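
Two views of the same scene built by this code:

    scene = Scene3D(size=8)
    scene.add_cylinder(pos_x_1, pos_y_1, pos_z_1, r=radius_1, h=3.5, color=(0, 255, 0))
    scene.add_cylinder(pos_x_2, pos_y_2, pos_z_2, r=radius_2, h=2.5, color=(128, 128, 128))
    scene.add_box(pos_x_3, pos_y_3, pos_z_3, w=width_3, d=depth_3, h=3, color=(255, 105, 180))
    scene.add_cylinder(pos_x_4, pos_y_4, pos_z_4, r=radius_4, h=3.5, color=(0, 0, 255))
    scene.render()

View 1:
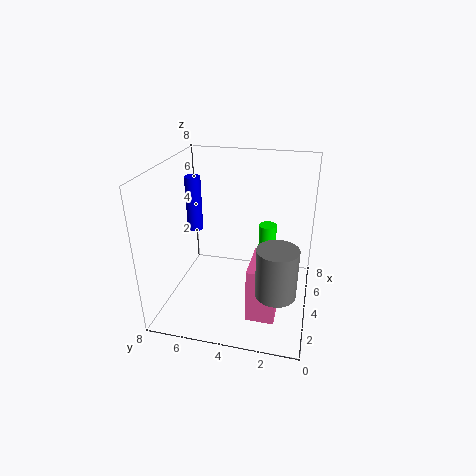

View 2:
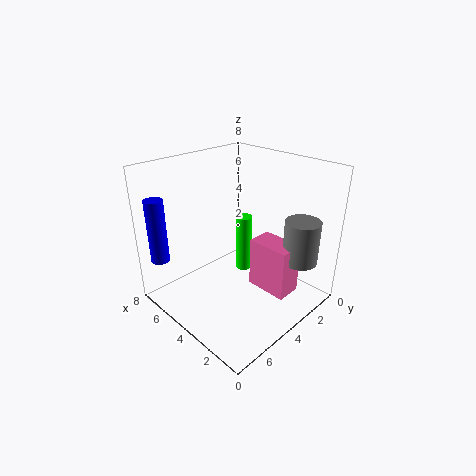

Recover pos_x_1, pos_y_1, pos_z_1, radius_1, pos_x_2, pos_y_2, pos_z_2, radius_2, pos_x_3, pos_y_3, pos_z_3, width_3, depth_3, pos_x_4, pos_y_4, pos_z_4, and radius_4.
pos_x_1 = 5
pos_y_1 = 2.5
pos_z_1 = 1
radius_1 = 0.5
pos_x_2 = 1.5
pos_y_2 = 1.5
pos_z_2 = 2.5
radius_2 = 1
pos_x_3 = 1.5
pos_y_3 = 1.5
pos_z_3 = 0.5
width_3 = 2.5
depth_3 = 1.5
pos_x_4 = 6.5
pos_y_4 = 7.5
pos_z_4 = 3
radius_4 = 0.5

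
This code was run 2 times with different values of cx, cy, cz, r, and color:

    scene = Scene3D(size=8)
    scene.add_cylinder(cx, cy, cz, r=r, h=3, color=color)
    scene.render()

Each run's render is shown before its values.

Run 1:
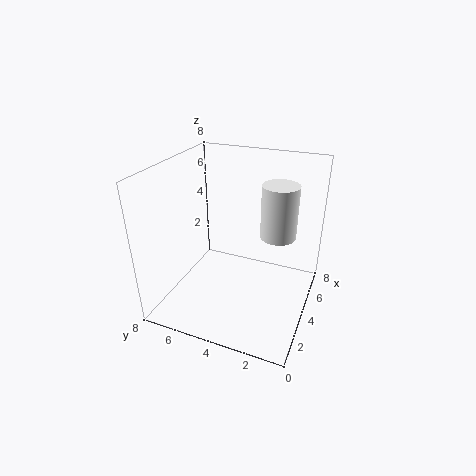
cx = 5; cy = 2; cz = 4; r = 1; color = 'white'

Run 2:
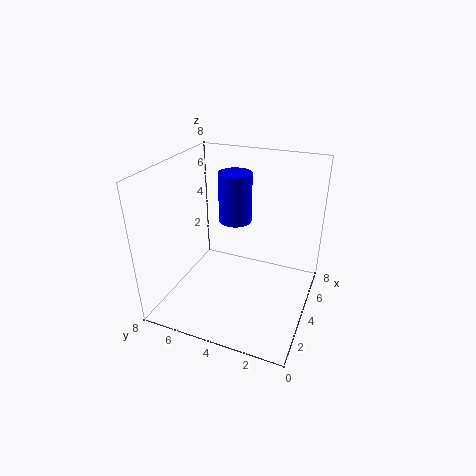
cx = 6; cy = 5; cz = 4; r = 1; color = 'blue'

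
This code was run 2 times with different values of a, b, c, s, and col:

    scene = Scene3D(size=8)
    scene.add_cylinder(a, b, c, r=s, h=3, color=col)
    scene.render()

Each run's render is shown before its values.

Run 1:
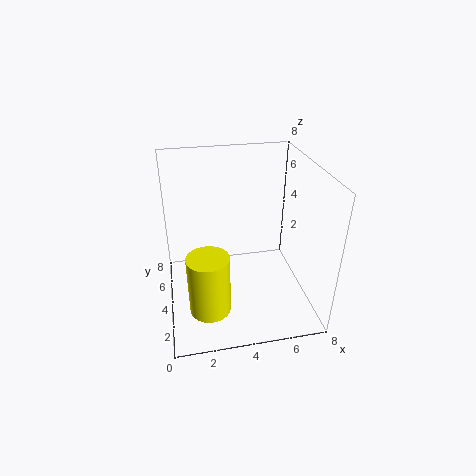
a = 2; b = 1; c = 2; s = 1; col = 'yellow'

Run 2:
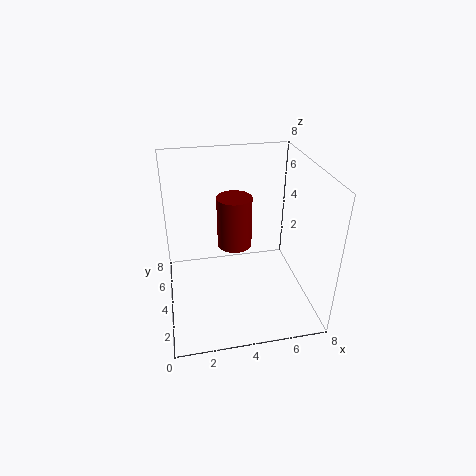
a = 4; b = 5; c = 3; s = 1; col = 'maroon'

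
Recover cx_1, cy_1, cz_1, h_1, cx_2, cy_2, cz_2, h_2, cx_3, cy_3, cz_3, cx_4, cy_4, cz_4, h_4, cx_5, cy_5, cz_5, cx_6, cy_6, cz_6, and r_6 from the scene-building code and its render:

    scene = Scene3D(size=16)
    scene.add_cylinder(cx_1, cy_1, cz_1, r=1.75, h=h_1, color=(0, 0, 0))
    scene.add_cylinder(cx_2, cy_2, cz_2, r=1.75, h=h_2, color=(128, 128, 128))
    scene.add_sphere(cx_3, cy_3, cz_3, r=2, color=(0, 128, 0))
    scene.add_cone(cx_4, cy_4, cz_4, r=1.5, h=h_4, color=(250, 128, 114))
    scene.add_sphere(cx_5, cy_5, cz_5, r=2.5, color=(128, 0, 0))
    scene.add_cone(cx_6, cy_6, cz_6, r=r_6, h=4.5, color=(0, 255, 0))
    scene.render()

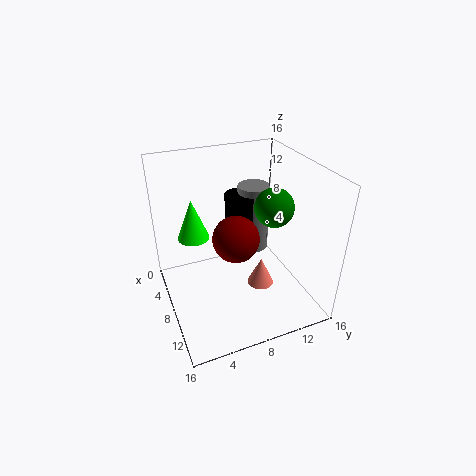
cx_1 = 7; cy_1 = 8.75; cz_1 = 8; h_1 = 4.75; cx_2 = 7; cy_2 = 10.25; cz_2 = 6; h_2 = 7.5; cx_3 = 10.75; cy_3 = 10.75; cz_3 = 12.5; cx_4 = 9.5; cy_4 = 10.25; cz_4 = 2.25; h_4 = 3.25; cx_5 = 9.25; cy_5 = 7.25; cz_5 = 8.75; cx_6 = 6; cy_6 = 3.5; cz_6 = 8; r_6 = 1.75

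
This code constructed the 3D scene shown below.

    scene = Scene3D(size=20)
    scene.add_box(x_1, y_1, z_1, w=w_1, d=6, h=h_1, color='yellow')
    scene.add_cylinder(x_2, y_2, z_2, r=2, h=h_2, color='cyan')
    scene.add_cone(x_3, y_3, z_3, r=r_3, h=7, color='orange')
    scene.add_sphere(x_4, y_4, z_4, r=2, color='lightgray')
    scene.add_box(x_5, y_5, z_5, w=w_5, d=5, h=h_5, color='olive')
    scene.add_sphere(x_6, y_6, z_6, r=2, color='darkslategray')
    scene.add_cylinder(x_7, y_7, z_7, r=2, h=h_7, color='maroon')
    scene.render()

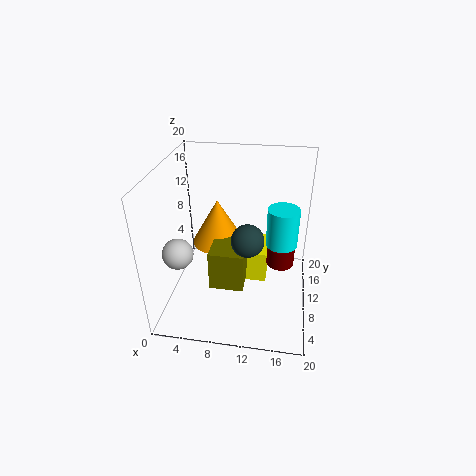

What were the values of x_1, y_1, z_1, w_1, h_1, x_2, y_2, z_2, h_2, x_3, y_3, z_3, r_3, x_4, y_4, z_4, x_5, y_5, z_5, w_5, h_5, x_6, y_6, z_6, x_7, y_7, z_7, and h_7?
x_1 = 10, y_1 = 12, z_1 = 1, w_1 = 4, h_1 = 5, x_2 = 16, y_2 = 8, z_2 = 11, h_2 = 5, x_3 = 6, y_3 = 15, z_3 = 6, r_3 = 4, x_4 = 3, y_4 = 5, z_4 = 10, x_5 = 6, y_5 = 8, z_5 = 2, w_5 = 5, h_5 = 6, x_6 = 12, y_6 = 5, z_6 = 13, x_7 = 16, y_7 = 12, z_7 = 5, h_7 = 3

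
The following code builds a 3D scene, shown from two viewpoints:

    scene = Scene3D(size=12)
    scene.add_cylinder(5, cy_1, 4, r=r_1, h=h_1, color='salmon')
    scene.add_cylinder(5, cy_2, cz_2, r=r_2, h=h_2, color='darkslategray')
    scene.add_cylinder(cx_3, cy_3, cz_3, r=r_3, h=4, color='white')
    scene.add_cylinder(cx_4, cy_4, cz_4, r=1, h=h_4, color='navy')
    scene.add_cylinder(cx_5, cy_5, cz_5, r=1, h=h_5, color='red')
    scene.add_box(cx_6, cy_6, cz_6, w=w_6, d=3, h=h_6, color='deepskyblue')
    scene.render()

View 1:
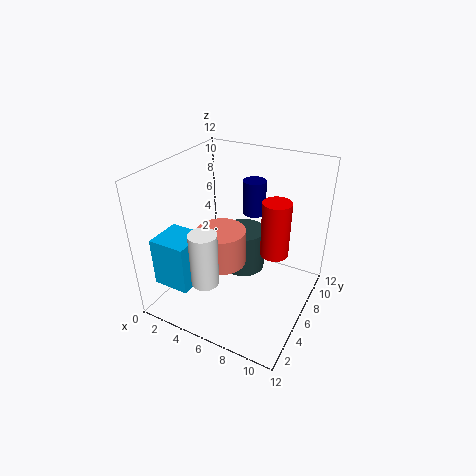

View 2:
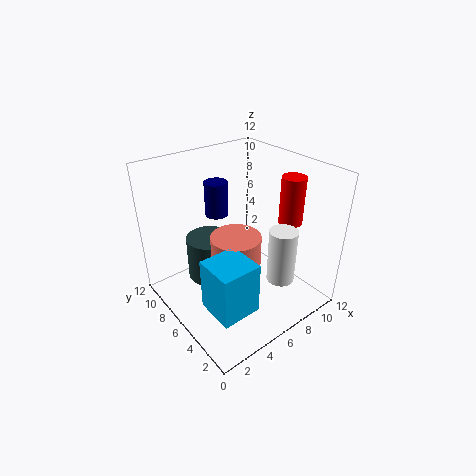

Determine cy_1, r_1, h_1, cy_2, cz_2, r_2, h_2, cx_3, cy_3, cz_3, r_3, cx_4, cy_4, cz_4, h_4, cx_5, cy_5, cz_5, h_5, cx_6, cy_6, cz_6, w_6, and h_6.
cy_1 = 5, r_1 = 2, h_1 = 3, cy_2 = 9, cz_2 = 1, r_2 = 2, h_2 = 4, cx_3 = 6, cy_3 = 1, cz_3 = 5, r_3 = 1, cx_4 = 6, cy_4 = 9, cz_4 = 7, h_4 = 3, cx_5 = 10, cy_5 = 4, cz_5 = 7, h_5 = 4, cx_6 = 1, cy_6 = 1, cz_6 = 3, w_6 = 3, h_6 = 4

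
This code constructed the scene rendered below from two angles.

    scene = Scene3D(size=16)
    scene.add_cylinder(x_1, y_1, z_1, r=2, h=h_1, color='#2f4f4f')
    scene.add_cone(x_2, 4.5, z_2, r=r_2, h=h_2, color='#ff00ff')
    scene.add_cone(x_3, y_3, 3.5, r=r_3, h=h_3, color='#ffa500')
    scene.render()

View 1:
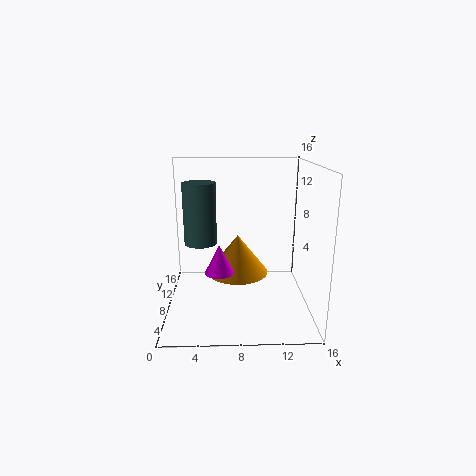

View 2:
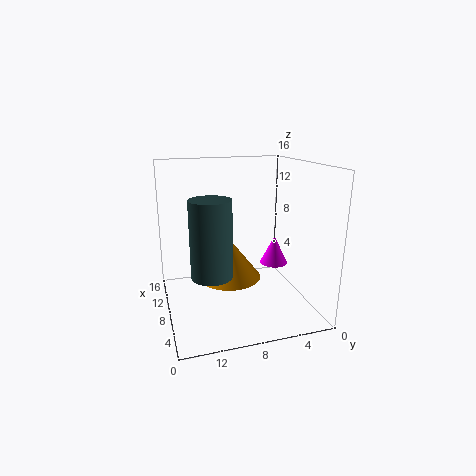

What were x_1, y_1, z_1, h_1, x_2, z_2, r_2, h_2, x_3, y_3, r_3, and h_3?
x_1 = 3.5; y_1 = 12; z_1 = 6; h_1 = 7.5; x_2 = 6; z_2 = 5.5; r_2 = 1.5; h_2 = 3; x_3 = 8; y_3 = 9; r_3 = 3.5; h_3 = 4.5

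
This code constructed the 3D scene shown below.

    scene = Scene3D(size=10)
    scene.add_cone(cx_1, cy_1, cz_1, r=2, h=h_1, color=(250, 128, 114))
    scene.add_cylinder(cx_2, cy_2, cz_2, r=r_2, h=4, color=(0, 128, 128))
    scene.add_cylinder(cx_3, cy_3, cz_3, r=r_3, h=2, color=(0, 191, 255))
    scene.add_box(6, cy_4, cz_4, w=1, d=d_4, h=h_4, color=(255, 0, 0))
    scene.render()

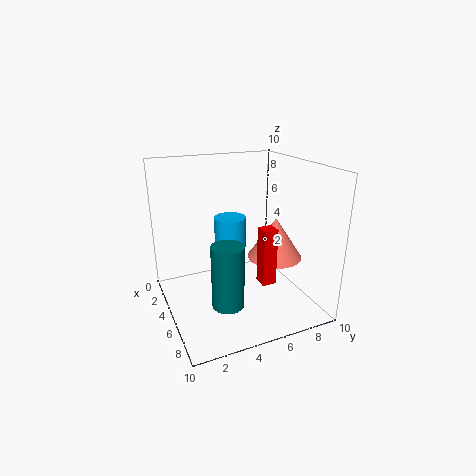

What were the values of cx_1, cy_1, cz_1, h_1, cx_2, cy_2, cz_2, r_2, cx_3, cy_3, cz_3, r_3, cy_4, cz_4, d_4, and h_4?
cx_1 = 5, cy_1 = 8, cz_1 = 3, h_1 = 3, cx_2 = 8, cy_2 = 3, cz_2 = 2, r_2 = 1, cx_3 = 6, cy_3 = 4, cz_3 = 5, r_3 = 1, cy_4 = 6, cz_4 = 2, d_4 = 1, h_4 = 4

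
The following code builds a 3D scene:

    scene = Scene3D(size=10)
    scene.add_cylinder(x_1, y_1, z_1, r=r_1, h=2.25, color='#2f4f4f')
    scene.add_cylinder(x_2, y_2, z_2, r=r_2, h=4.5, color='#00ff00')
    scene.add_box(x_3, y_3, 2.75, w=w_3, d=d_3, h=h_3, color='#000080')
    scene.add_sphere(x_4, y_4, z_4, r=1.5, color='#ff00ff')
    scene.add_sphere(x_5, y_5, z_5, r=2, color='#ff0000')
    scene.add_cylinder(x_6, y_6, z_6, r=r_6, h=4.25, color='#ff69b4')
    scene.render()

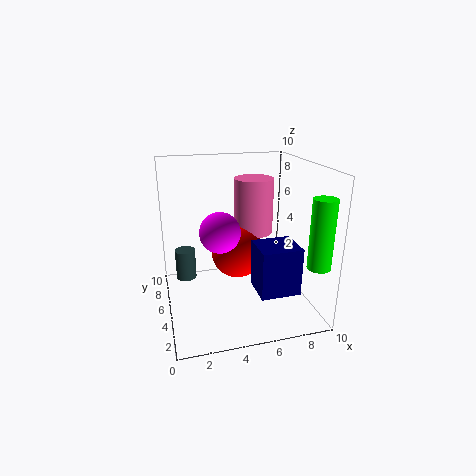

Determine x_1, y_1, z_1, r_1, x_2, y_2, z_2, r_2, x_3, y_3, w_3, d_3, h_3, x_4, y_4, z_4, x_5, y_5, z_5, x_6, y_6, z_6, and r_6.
x_1 = 1.5, y_1 = 7.25, z_1 = 1.25, r_1 = 0.75, x_2 = 9.25, y_2 = 1.25, z_2 = 4, r_2 = 0.75, x_3 = 5.25, y_3 = 0.5, w_3 = 2.5, d_3 = 2.25, h_3 = 3, x_4 = 4, y_4 = 6.25, z_4 = 5, x_5 = 5.5, y_5 = 7, z_5 = 3, x_6 = 7, y_6 = 7.75, z_6 = 4.25, r_6 = 1.5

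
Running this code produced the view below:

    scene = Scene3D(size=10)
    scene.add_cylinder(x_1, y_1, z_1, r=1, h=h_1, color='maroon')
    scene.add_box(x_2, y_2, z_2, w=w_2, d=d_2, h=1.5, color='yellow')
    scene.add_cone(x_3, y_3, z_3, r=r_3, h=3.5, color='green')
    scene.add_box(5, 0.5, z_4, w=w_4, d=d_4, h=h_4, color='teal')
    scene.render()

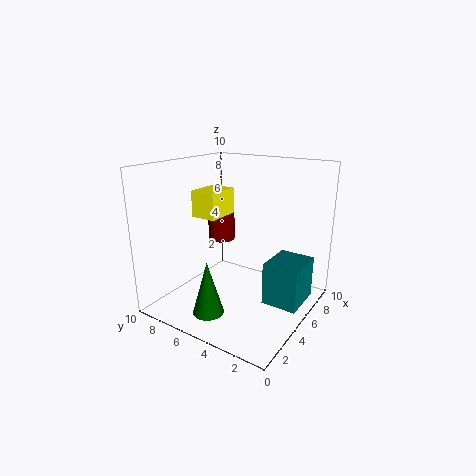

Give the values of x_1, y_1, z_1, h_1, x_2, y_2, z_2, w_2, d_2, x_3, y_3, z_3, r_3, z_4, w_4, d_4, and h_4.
x_1 = 6.5, y_1 = 7.5, z_1 = 4, h_1 = 3.5, x_2 = 1, y_2 = 4, z_2 = 7.5, w_2 = 2, d_2 = 1.5, x_3 = 1.5, y_3 = 5, z_3 = 1, r_3 = 1, z_4 = 0.5, w_4 = 3, d_4 = 2.5, h_4 = 3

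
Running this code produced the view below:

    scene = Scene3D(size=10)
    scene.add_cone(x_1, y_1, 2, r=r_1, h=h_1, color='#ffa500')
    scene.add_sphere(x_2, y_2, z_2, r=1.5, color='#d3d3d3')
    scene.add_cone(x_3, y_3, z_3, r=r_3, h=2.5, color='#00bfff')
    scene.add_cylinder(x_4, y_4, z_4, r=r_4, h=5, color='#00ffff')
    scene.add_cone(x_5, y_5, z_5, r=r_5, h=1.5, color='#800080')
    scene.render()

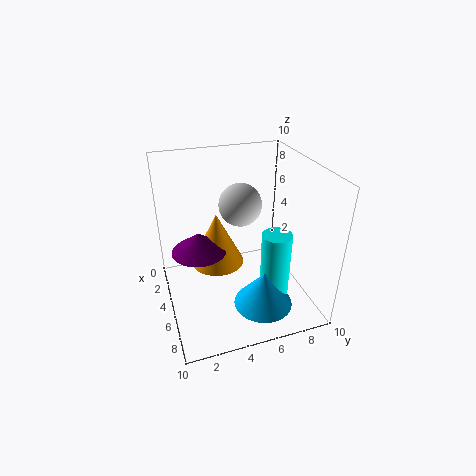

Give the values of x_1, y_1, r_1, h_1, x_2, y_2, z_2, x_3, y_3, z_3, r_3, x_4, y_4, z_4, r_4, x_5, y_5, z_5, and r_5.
x_1 = 3, y_1 = 4, r_1 = 2, h_1 = 4, x_2 = 4, y_2 = 5.5, z_2 = 7, x_3 = 7.5, y_3 = 6, z_3 = 1, r_3 = 2, x_4 = 7, y_4 = 7, z_4 = 1, r_4 = 1, x_5 = 3.5, y_5 = 2.5, z_5 = 3.5, r_5 = 2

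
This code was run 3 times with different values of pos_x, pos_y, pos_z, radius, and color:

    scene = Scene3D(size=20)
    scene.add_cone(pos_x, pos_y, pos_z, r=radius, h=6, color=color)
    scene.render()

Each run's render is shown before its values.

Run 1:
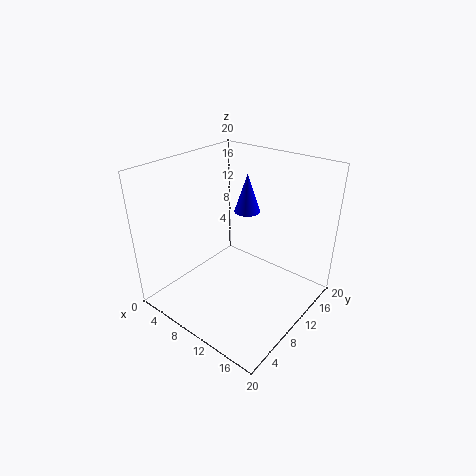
pos_x = 7; pos_y = 16; pos_z = 11; radius = 2; color = 'blue'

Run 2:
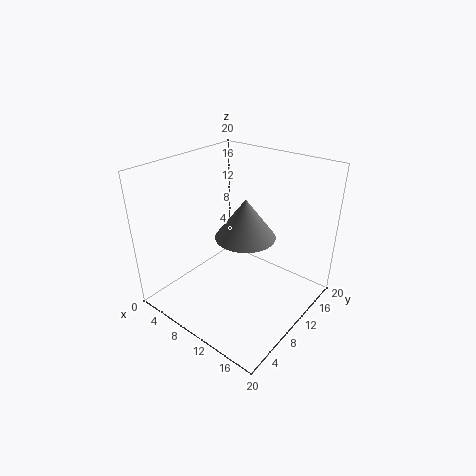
pos_x = 9; pos_y = 13; pos_z = 8.5; radius = 4.5; color = 'gray'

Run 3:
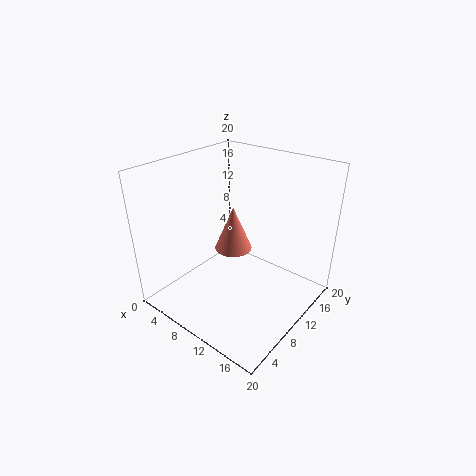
pos_x = 10; pos_y = 9; pos_z = 9; radius = 2.5; color = 'salmon'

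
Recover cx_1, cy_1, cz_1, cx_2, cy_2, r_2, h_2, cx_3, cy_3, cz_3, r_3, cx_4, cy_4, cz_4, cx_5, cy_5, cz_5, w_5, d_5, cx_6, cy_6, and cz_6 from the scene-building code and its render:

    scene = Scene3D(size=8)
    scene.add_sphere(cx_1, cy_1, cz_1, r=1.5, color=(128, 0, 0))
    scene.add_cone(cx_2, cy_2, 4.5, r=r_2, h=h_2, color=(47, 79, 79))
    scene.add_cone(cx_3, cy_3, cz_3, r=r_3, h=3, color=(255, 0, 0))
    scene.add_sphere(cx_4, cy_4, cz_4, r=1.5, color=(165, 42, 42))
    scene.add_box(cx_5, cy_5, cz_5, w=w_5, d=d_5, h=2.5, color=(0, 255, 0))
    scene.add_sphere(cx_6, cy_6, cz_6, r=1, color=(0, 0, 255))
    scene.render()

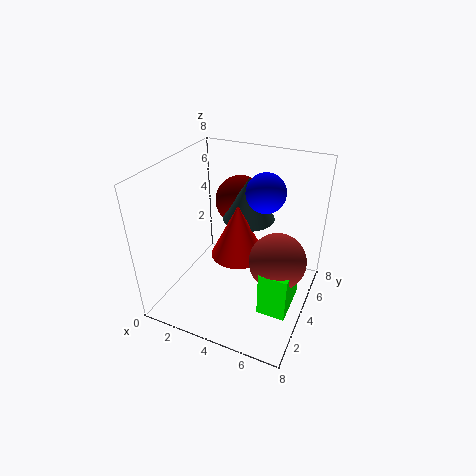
cx_1 = 3; cy_1 = 6.5; cz_1 = 5; cx_2 = 4; cy_2 = 5.5; r_2 = 1.5; h_2 = 2.5; cx_3 = 4; cy_3 = 4; cz_3 = 3; r_3 = 1.5; cx_4 = 6.5; cy_4 = 3.5; cz_4 = 3.5; cx_5 = 6; cy_5 = 2; cz_5 = 1; w_5 = 1.5; d_5 = 2.5; cx_6 = 5.5; cy_6 = 4; cz_6 = 7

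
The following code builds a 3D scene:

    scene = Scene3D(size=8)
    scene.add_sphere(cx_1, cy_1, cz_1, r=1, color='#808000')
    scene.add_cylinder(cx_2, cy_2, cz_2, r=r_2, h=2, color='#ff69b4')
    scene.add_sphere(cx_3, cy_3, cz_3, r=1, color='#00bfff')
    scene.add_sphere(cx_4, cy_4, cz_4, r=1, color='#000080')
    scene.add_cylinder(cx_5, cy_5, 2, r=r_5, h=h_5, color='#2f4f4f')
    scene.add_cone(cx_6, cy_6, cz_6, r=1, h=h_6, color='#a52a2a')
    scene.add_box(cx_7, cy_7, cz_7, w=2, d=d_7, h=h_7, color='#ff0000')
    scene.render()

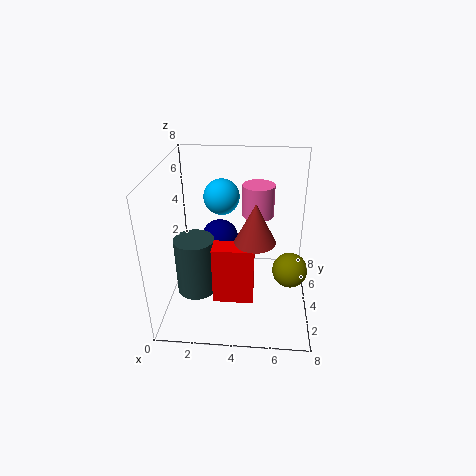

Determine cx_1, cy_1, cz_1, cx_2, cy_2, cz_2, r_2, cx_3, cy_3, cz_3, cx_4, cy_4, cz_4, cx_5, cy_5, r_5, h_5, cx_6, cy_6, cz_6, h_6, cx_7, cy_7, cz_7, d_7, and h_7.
cx_1 = 7, cy_1 = 4, cz_1 = 2, cx_2 = 5, cy_2 = 7, cz_2 = 4, r_2 = 1, cx_3 = 3, cy_3 = 5, cz_3 = 6, cx_4 = 3, cy_4 = 4, cz_4 = 4, cx_5 = 2, cy_5 = 2, r_5 = 1, h_5 = 3, cx_6 = 5, cy_6 = 2, cz_6 = 5, h_6 = 2, cx_7 = 3, cy_7 = 1, cz_7 = 2, d_7 = 1, h_7 = 3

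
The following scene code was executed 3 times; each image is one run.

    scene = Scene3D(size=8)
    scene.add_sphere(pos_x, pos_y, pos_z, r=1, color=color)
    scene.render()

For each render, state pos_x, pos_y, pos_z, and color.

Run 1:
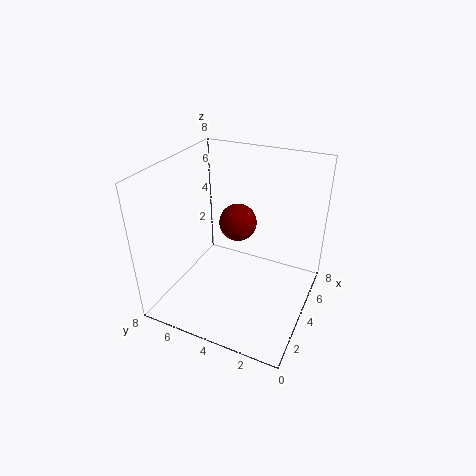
pos_x = 4; pos_y = 4; pos_z = 5; color = 'maroon'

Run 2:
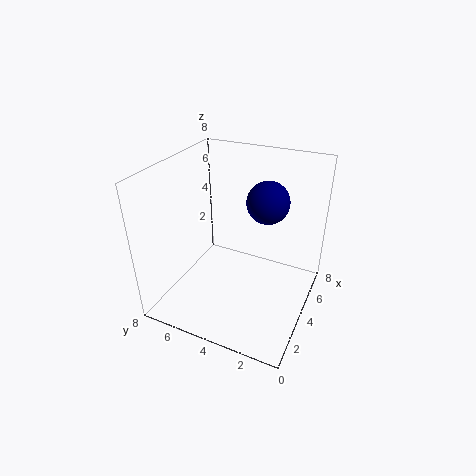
pos_x = 3; pos_y = 2; pos_z = 7; color = 'navy'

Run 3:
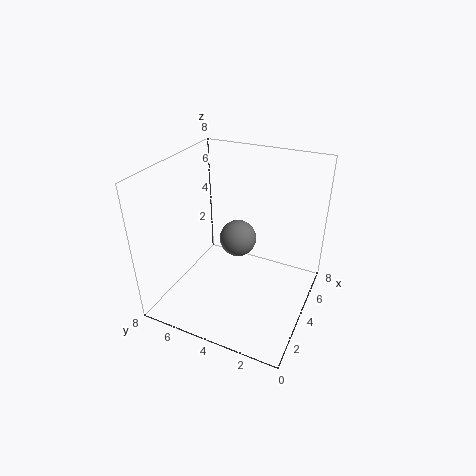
pos_x = 4; pos_y = 4; pos_z = 4; color = 'gray'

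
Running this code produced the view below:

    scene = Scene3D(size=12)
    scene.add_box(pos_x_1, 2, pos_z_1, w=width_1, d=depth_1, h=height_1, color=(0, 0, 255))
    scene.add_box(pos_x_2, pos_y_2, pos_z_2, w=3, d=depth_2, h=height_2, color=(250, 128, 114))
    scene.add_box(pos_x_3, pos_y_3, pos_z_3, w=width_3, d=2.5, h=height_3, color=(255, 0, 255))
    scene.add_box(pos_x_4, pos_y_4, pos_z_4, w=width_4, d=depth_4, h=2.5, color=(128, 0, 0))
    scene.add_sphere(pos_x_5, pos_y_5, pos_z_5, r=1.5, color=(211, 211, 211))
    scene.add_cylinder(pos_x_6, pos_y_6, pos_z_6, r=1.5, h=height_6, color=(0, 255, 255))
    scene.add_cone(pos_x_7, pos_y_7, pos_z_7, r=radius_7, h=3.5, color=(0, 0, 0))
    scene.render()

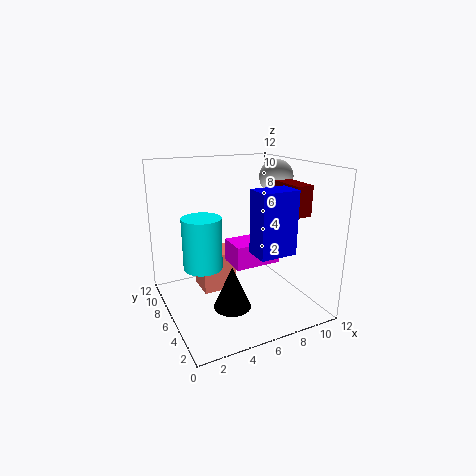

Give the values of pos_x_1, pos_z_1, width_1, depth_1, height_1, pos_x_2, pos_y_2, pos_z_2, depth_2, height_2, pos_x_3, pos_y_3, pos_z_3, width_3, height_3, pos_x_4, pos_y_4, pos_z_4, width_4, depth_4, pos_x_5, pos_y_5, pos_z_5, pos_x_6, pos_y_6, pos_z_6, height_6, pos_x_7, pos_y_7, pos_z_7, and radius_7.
pos_x_1 = 6, pos_z_1 = 5.5, width_1 = 3, depth_1 = 2, height_1 = 5, pos_x_2 = 3.5, pos_y_2 = 7.5, pos_z_2 = 0.5, depth_2 = 2.5, height_2 = 3.5, pos_x_3 = 5.5, pos_y_3 = 5, pos_z_3 = 3.5, width_3 = 4, height_3 = 2, pos_x_4 = 9.5, pos_y_4 = 3, pos_z_4 = 8, width_4 = 1.5, depth_4 = 3.5, pos_x_5 = 10.5, pos_y_5 = 7.5, pos_z_5 = 10.5, pos_x_6 = 2.5, pos_y_6 = 5, pos_z_6 = 4.5, height_6 = 4, pos_x_7 = 4.5, pos_y_7 = 4, pos_z_7 = 1, radius_7 = 1.5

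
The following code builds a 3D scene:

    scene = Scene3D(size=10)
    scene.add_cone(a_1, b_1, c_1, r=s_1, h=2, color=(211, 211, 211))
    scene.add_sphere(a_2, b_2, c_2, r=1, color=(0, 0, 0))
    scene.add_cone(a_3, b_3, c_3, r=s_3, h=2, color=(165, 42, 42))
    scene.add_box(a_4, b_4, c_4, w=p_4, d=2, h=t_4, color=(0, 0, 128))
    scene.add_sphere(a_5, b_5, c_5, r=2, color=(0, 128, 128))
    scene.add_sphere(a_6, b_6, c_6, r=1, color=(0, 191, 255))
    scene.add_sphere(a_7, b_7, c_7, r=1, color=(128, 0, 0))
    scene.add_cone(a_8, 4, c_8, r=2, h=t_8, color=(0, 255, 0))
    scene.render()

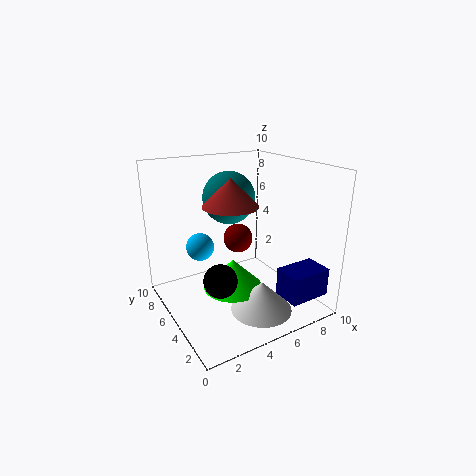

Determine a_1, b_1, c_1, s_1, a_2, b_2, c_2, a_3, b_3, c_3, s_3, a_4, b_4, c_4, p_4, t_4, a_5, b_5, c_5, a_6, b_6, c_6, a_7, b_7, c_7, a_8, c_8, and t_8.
a_1 = 5; b_1 = 2; c_1 = 1; s_1 = 2; a_2 = 2; b_2 = 2; c_2 = 4; a_3 = 5; b_3 = 6; c_3 = 7; s_3 = 2; a_4 = 7; b_4 = 1; c_4 = 1; p_4 = 3; t_4 = 2; a_5 = 6; b_5 = 8; c_5 = 7; a_6 = 3; b_6 = 7; c_6 = 4; a_7 = 5; b_7 = 5; c_7 = 5; a_8 = 4; c_8 = 2; t_8 = 2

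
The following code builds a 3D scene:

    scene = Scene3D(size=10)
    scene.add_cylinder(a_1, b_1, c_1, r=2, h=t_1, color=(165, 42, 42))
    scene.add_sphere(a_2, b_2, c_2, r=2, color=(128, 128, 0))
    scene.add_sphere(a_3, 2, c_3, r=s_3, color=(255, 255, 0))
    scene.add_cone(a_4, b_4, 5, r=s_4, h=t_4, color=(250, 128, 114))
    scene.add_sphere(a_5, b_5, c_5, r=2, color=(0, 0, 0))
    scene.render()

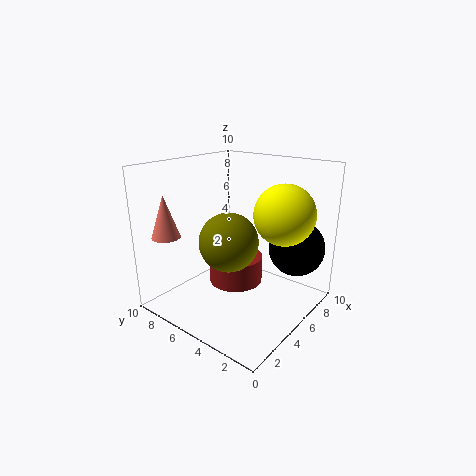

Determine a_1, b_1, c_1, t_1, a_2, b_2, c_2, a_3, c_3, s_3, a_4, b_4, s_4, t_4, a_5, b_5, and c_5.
a_1 = 6, b_1 = 6, c_1 = 1, t_1 = 2, a_2 = 4, b_2 = 5, c_2 = 5, a_3 = 6, c_3 = 7, s_3 = 2, a_4 = 2, b_4 = 9, s_4 = 1, t_4 = 3, a_5 = 8, b_5 = 2, c_5 = 4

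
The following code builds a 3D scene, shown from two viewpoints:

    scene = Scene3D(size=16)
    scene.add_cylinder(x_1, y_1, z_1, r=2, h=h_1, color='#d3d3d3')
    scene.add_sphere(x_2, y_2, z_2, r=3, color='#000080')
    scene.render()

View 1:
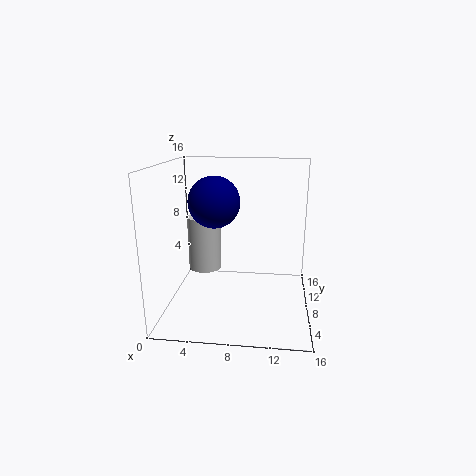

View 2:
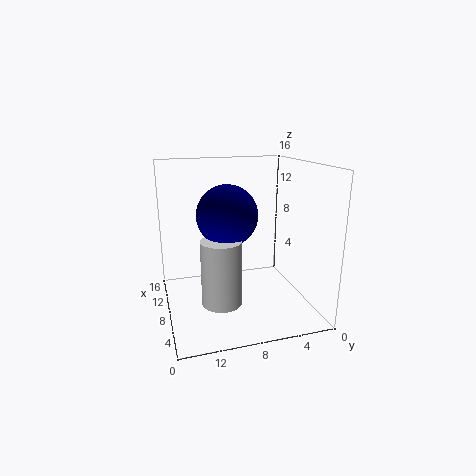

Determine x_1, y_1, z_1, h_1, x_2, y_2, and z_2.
x_1 = 3.5
y_1 = 11
z_1 = 3
h_1 = 6.5
x_2 = 5
y_2 = 10
z_2 = 11.5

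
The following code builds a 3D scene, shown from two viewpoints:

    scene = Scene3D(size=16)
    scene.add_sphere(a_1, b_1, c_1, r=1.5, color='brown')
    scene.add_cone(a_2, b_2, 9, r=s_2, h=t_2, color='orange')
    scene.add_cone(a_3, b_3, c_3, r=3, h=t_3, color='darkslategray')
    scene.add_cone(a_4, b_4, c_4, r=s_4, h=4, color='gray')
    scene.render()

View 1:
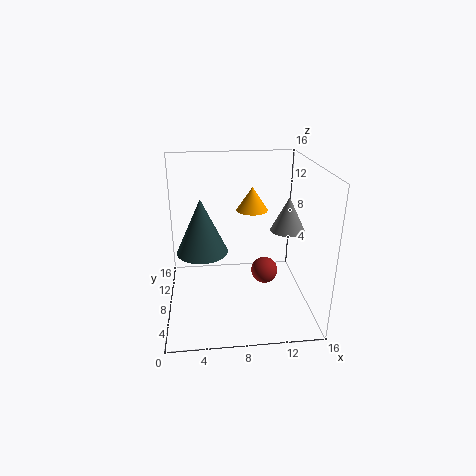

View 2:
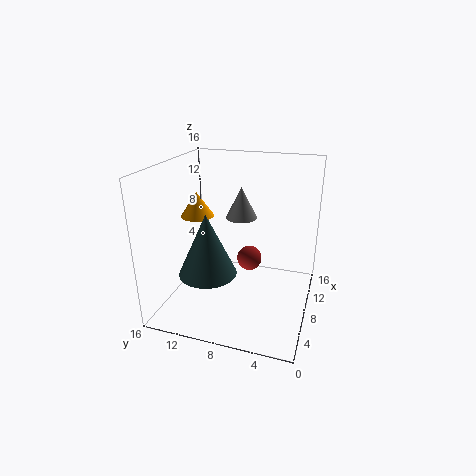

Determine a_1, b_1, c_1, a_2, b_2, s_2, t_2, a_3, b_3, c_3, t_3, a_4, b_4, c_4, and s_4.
a_1 = 11
b_1 = 7.5
c_1 = 4
a_2 = 10.5
b_2 = 14
s_2 = 2
t_2 = 3
a_3 = 4
b_3 = 10
c_3 = 5.5
t_3 = 6.5
a_4 = 14
b_4 = 9.5
c_4 = 8
s_4 = 2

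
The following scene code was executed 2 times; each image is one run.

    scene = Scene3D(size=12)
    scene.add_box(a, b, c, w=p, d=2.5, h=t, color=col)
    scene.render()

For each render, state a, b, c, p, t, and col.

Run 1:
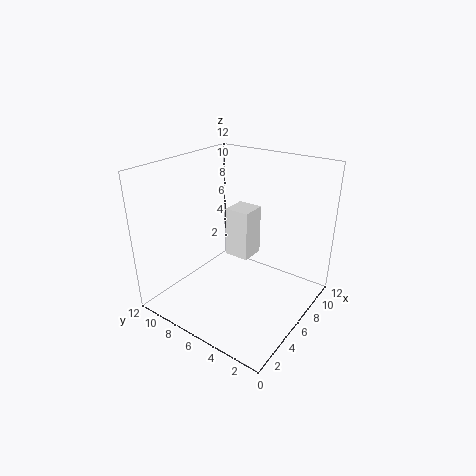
a = 9.5, b = 7.5, c = 1.5, p = 2.5, t = 5, col = 'white'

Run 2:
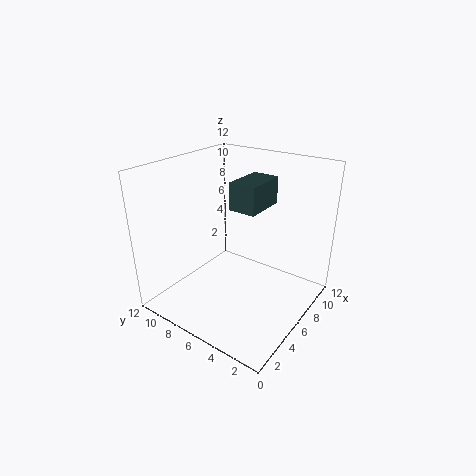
a = 7.5, b = 5.5, c = 7.5, p = 4, t = 2.5, col = 'darkslategray'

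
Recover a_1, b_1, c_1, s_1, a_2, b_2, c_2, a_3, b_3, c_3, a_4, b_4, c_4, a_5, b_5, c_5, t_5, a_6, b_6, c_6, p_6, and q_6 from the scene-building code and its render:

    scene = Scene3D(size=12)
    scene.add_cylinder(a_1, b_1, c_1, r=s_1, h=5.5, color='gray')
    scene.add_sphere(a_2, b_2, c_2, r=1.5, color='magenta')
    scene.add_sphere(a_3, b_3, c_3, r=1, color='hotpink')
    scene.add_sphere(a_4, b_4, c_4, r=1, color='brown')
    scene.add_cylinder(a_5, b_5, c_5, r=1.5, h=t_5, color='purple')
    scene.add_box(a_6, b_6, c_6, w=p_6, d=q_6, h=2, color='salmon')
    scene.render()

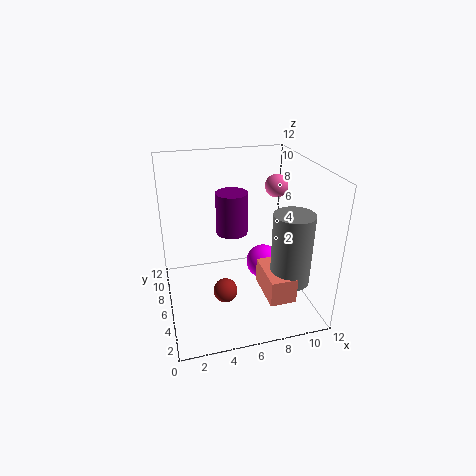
a_1 = 9
b_1 = 2
c_1 = 4
s_1 = 1.5
a_2 = 8.5
b_2 = 6.5
c_2 = 3
a_3 = 10
b_3 = 8
c_3 = 9.5
a_4 = 4.5
b_4 = 4.5
c_4 = 2
a_5 = 6.5
b_5 = 10
c_5 = 4.5
t_5 = 4
a_6 = 7
b_6 = 0.5
c_6 = 3
p_6 = 2
q_6 = 3.5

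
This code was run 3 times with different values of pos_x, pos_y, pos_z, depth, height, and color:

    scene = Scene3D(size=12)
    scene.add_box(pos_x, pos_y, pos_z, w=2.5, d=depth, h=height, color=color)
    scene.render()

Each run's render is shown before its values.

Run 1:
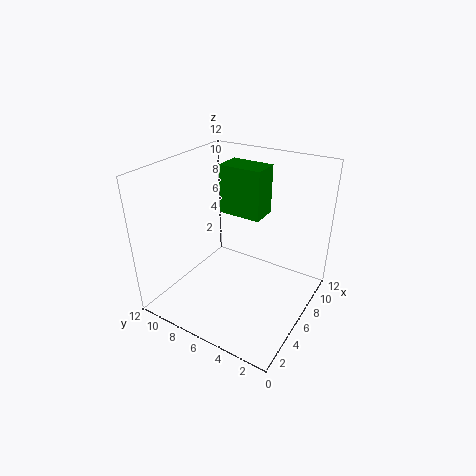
pos_x = 8.5; pos_y = 5.5; pos_z = 6.5; depth = 4; height = 4.5; color = 'green'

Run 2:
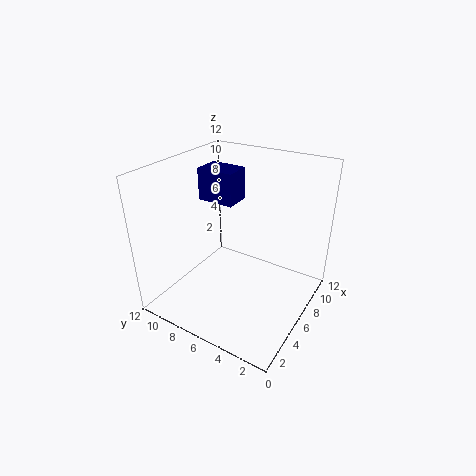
pos_x = 8; pos_y = 8; pos_z = 7.5; depth = 3.5; height = 3; color = 'navy'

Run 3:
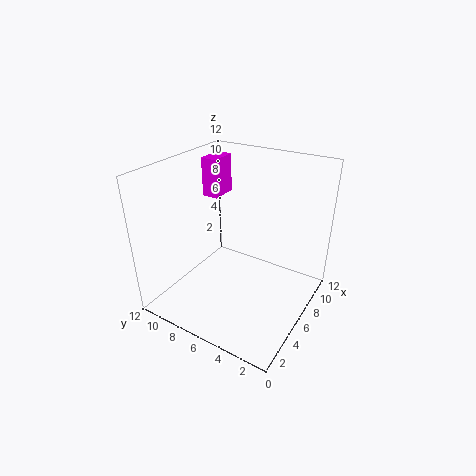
pos_x = 8; pos_y = 9.5; pos_z = 8; depth = 1.5; height = 3.5; color = 'magenta'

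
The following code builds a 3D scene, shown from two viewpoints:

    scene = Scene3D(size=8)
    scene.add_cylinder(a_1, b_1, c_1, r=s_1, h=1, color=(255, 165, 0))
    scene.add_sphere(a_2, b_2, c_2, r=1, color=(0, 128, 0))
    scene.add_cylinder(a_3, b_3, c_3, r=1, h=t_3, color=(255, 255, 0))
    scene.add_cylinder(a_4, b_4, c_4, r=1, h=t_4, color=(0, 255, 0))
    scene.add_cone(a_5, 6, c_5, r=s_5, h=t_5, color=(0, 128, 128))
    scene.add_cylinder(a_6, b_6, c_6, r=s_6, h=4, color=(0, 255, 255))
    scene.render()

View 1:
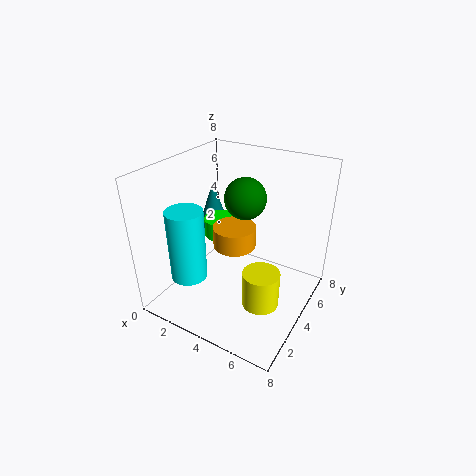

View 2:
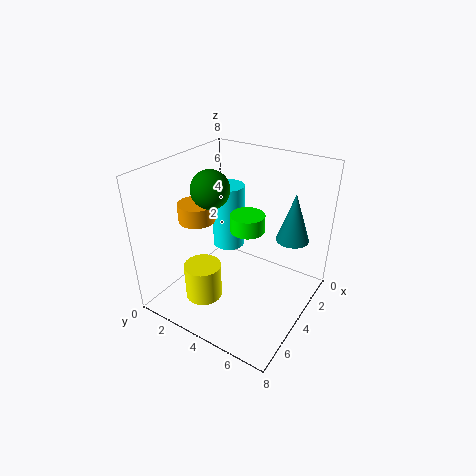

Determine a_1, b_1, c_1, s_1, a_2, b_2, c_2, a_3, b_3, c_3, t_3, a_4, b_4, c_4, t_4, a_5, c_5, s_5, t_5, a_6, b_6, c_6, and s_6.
a_1 = 5
b_1 = 2
c_1 = 5
s_1 = 1
a_2 = 5
b_2 = 3
c_2 = 7
a_3 = 6
b_3 = 3
c_3 = 1
t_3 = 2
a_4 = 3
b_4 = 4
c_4 = 4
t_4 = 1
a_5 = 1
c_5 = 3
s_5 = 1
t_5 = 3
a_6 = 2
b_6 = 2
c_6 = 2
s_6 = 1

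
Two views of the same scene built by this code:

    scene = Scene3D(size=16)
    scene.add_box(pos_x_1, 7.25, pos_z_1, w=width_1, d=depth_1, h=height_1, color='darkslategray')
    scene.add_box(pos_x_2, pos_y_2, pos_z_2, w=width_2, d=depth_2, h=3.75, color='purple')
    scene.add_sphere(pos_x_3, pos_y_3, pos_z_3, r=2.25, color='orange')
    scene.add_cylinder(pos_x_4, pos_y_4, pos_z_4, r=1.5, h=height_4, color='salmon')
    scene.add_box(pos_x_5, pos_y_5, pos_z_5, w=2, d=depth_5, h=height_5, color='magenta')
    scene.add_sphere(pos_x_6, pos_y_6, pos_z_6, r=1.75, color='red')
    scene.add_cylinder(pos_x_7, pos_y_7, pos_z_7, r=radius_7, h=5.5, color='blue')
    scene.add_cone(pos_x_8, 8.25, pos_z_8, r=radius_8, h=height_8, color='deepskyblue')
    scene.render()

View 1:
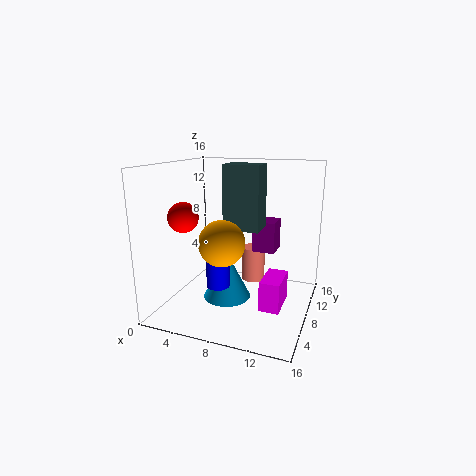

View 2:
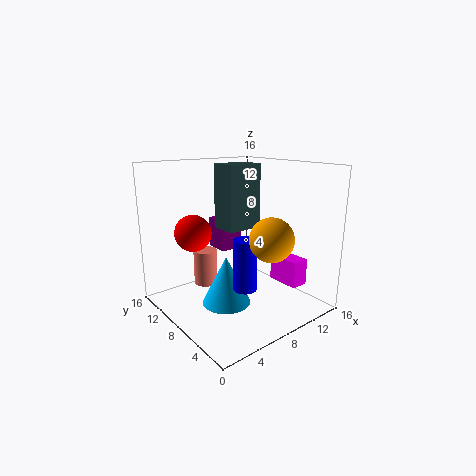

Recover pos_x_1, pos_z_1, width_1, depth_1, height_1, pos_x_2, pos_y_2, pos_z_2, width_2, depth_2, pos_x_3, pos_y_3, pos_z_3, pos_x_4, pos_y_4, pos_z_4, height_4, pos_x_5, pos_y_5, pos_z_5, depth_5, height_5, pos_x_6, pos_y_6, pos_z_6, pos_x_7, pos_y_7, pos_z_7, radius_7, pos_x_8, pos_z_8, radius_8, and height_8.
pos_x_1 = 6.5
pos_z_1 = 9
width_1 = 4
depth_1 = 3
height_1 = 7
pos_x_2 = 8.5
pos_y_2 = 11.5
pos_z_2 = 5.25
width_2 = 2.75
depth_2 = 3
pos_x_3 = 8.25
pos_y_3 = 3
pos_z_3 = 9
pos_x_4 = 7.75
pos_y_4 = 14.5
pos_z_4 = 0.25
height_4 = 4.5
pos_x_5 = 12
pos_y_5 = 3
pos_z_5 = 2.5
depth_5 = 3.75
height_5 = 3
pos_x_6 = 1.75
pos_y_6 = 7
pos_z_6 = 10
pos_x_7 = 6.75
pos_y_7 = 5.25
pos_z_7 = 3.25
radius_7 = 1.25
pos_x_8 = 6.5
pos_z_8 = 0.5
radius_8 = 2.75
height_8 = 5.5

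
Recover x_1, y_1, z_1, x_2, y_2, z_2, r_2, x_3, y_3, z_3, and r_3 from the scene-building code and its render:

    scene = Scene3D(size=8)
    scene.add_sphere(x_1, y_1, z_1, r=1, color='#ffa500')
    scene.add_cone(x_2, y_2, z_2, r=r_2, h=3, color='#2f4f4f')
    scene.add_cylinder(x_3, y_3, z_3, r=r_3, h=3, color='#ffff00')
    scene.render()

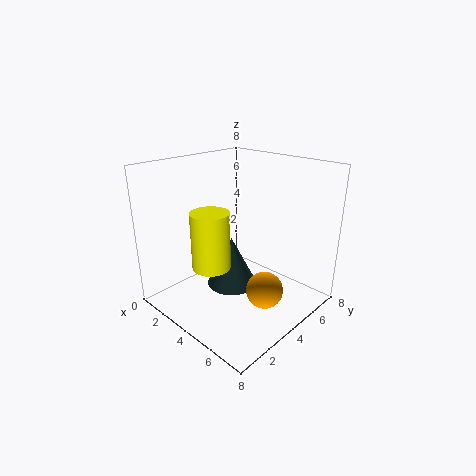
x_1 = 6, y_1 = 4, z_1 = 1.5, x_2 = 3, y_2 = 4.5, z_2 = 0.5, r_2 = 1.5, x_3 = 4, y_3 = 2, z_3 = 3, r_3 = 1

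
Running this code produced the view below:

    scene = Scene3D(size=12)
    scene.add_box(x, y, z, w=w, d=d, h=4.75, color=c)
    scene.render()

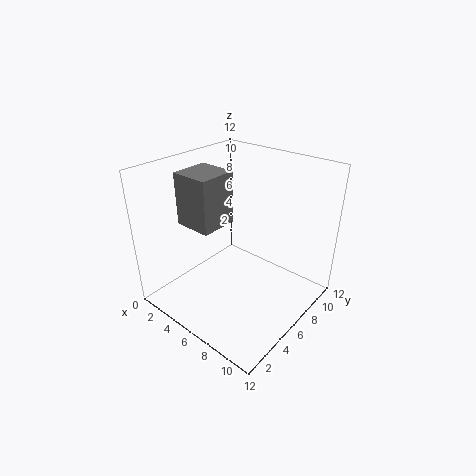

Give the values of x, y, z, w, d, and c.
x = 0.25
y = 4.5
z = 6
w = 3.5
d = 3.5
c = 'gray'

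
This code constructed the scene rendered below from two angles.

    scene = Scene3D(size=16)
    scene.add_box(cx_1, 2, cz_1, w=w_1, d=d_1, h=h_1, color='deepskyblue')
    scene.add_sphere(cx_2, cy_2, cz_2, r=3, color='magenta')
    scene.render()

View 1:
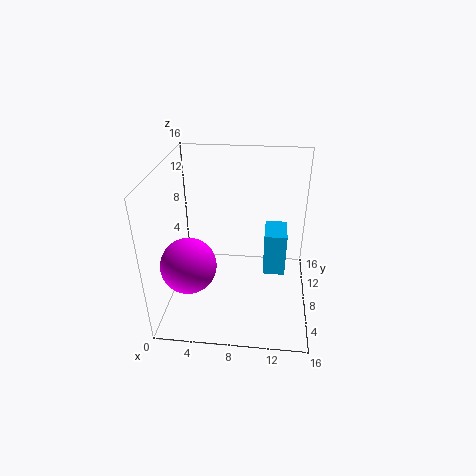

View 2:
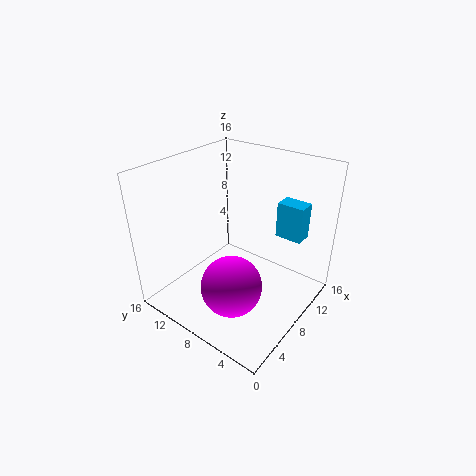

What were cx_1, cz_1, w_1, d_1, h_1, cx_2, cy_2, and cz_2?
cx_1 = 11, cz_1 = 8, w_1 = 2, d_1 = 3, h_1 = 4, cx_2 = 3, cy_2 = 5, cz_2 = 6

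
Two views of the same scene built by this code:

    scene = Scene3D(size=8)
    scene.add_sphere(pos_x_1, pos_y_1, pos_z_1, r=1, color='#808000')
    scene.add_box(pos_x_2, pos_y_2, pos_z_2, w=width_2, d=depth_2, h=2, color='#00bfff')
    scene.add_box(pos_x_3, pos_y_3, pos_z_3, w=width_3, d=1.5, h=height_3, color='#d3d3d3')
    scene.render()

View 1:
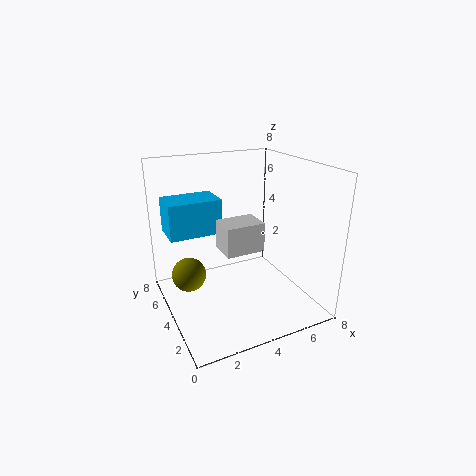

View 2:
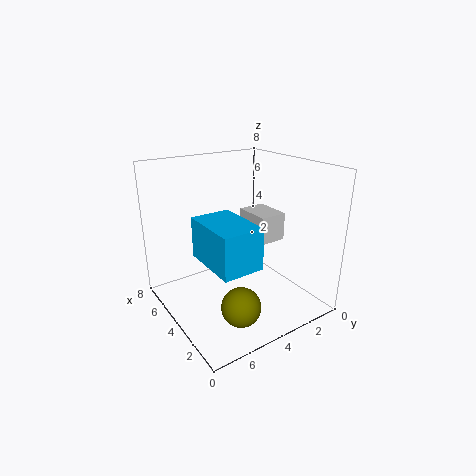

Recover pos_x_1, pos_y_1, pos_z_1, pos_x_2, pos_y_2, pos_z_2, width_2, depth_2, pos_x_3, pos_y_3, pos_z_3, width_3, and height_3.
pos_x_1 = 1.5
pos_y_1 = 5.5
pos_z_1 = 1.5
pos_x_2 = 0.5
pos_y_2 = 5
pos_z_2 = 4
width_2 = 3
depth_2 = 2
pos_x_3 = 2.5
pos_y_3 = 2
pos_z_3 = 4
width_3 = 2
height_3 = 1.5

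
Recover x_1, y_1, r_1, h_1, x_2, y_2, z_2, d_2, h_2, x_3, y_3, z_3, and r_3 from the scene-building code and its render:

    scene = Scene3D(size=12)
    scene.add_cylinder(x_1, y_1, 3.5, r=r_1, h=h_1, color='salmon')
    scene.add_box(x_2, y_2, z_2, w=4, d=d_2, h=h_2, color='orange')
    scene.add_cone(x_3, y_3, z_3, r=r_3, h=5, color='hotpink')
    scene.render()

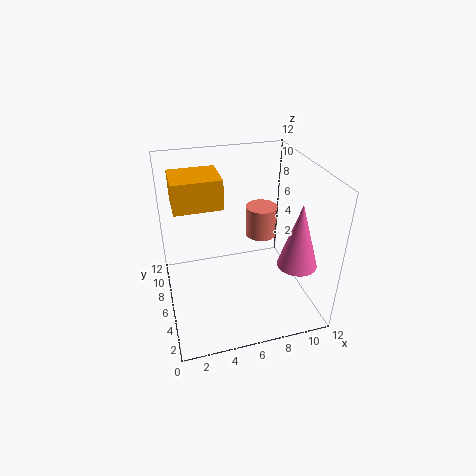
x_1 = 9.5, y_1 = 10, r_1 = 1.5, h_1 = 3, x_2 = 1, y_2 = 6.5, z_2 = 8.5, d_2 = 3.5, h_2 = 2.5, x_3 = 9.5, y_3 = 2, z_3 = 5.5, r_3 = 1.5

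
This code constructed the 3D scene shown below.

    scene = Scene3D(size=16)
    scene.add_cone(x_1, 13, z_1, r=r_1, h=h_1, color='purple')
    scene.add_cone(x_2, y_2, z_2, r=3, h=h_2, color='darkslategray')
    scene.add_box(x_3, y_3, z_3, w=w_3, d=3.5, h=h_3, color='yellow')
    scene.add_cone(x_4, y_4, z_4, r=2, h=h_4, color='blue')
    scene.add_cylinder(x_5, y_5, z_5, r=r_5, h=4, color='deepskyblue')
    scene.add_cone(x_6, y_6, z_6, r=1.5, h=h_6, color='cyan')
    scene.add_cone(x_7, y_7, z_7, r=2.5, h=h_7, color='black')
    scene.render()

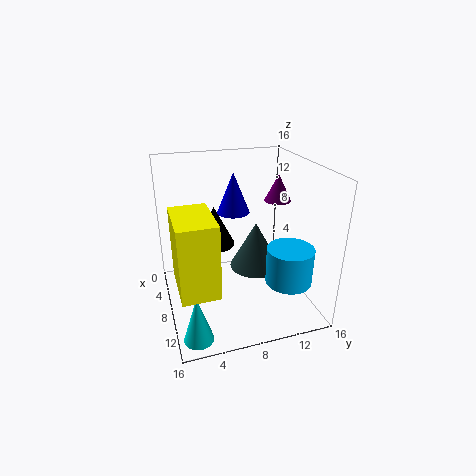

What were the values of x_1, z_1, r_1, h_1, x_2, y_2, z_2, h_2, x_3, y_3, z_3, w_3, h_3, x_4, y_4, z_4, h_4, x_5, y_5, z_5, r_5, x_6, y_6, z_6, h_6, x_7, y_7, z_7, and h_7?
x_1 = 7; z_1 = 11.5; r_1 = 1.5; h_1 = 3; x_2 = 7; y_2 = 10.5; z_2 = 3.5; h_2 = 5.5; x_3 = 10.5; y_3 = 0.5; z_3 = 6.5; w_3 = 5.5; h_3 = 7; x_4 = 3; y_4 = 9; z_4 = 9; h_4 = 5; x_5 = 12; y_5 = 12.5; z_5 = 4; r_5 = 2.5; x_6 = 14; y_6 = 2; z_6 = 0.5; h_6 = 5; x_7 = 3; y_7 = 6.5; z_7 = 5; h_7 = 5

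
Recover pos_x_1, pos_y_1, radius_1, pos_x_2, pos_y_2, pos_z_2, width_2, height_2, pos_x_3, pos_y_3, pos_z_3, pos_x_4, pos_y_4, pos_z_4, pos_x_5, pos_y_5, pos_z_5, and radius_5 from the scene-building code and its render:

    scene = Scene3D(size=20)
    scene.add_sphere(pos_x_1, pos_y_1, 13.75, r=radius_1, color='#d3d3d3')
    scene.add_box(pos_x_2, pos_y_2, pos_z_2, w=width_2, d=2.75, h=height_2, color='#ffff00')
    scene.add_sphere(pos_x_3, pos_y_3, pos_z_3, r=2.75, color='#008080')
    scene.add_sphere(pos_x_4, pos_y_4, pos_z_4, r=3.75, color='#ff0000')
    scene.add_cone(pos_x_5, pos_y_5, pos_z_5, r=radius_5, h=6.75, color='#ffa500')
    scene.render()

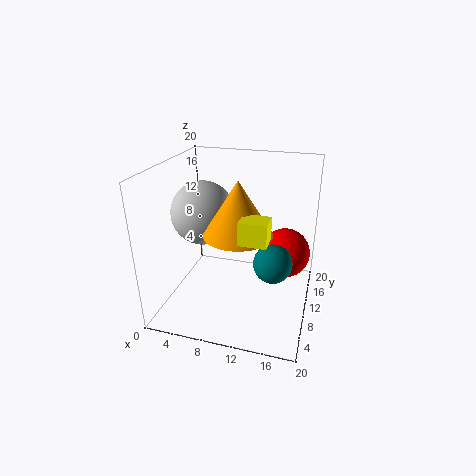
pos_x_1 = 5.5, pos_y_1 = 8.75, radius_1 = 4.25, pos_x_2 = 12.25, pos_y_2 = 2, pos_z_2 = 13.25, width_2 = 3.25, height_2 = 2.75, pos_x_3 = 15, pos_y_3 = 10.25, pos_z_3 = 6.5, pos_x_4 = 16, pos_y_4 = 15.25, pos_z_4 = 5.75, pos_x_5 = 11.25, pos_y_5 = 5.75, pos_z_5 = 12.75, radius_5 = 4.25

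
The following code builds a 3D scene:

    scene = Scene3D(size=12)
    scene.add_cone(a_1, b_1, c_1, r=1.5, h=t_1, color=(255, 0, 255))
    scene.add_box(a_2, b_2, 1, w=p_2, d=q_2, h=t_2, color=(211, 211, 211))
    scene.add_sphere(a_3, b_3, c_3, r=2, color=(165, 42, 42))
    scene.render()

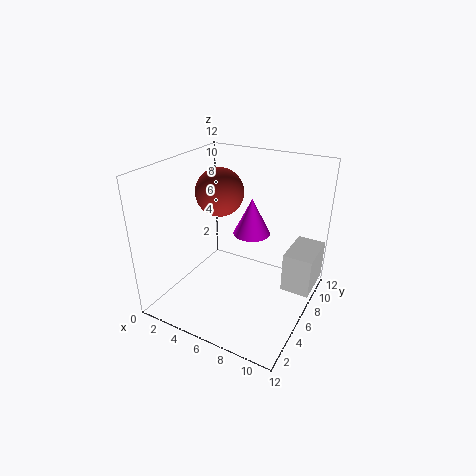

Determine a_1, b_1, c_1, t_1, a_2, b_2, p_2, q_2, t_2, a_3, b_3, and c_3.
a_1 = 7, b_1 = 6.5, c_1 = 6.5, t_1 = 3, a_2 = 9.5, b_2 = 7.5, p_2 = 2.5, q_2 = 4, t_2 = 3.5, a_3 = 4, b_3 = 6.5, c_3 = 9.5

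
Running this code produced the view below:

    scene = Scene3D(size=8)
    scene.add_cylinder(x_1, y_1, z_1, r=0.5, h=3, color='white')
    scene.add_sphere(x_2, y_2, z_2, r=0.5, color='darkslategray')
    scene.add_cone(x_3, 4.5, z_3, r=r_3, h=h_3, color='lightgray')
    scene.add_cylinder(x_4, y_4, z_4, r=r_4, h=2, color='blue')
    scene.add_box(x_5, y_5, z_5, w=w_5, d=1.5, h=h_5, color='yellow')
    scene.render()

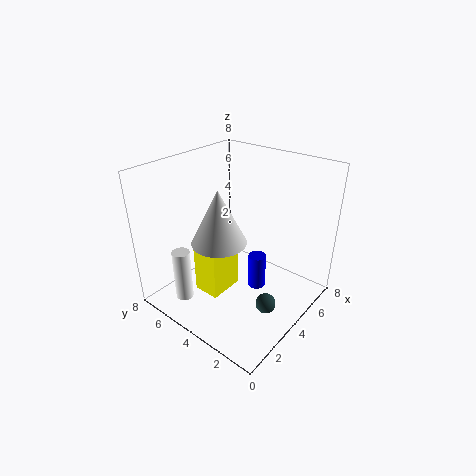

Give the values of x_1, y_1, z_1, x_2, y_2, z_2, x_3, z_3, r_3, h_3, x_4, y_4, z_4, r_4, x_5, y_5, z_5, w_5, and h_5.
x_1 = 1.5
y_1 = 6
z_1 = 0.5
x_2 = 2.5
y_2 = 1
z_2 = 2
x_3 = 3
z_3 = 4
r_3 = 1.5
h_3 = 3
x_4 = 4.5
y_4 = 3
z_4 = 1
r_4 = 0.5
x_5 = 2
y_5 = 4
z_5 = 1
w_5 = 2
h_5 = 3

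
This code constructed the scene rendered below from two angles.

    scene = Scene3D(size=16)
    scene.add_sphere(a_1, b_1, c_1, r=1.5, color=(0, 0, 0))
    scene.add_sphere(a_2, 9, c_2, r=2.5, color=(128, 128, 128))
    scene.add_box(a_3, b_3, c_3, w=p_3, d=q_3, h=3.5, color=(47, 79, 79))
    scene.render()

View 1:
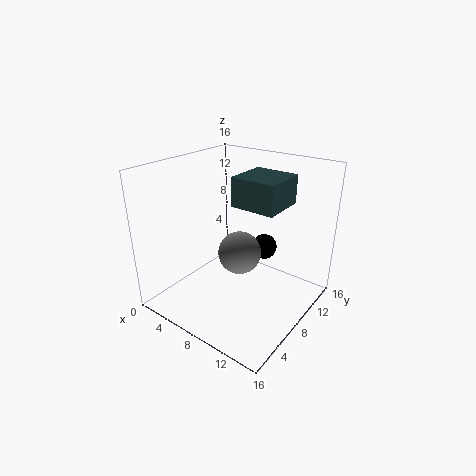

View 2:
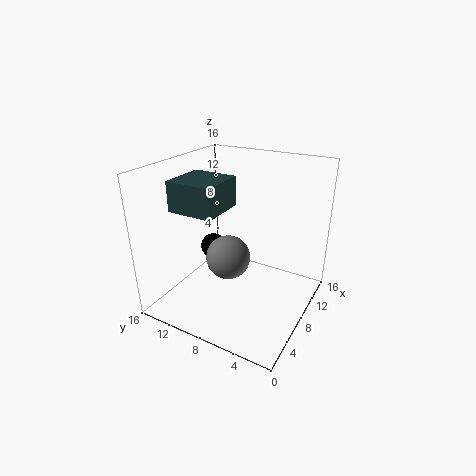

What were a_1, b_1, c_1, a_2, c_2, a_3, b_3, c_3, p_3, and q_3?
a_1 = 9, b_1 = 12, c_1 = 5.5, a_2 = 7.5, c_2 = 5.5, a_3 = 5.5, b_3 = 10, c_3 = 10.5, p_3 = 5.5, q_3 = 5.5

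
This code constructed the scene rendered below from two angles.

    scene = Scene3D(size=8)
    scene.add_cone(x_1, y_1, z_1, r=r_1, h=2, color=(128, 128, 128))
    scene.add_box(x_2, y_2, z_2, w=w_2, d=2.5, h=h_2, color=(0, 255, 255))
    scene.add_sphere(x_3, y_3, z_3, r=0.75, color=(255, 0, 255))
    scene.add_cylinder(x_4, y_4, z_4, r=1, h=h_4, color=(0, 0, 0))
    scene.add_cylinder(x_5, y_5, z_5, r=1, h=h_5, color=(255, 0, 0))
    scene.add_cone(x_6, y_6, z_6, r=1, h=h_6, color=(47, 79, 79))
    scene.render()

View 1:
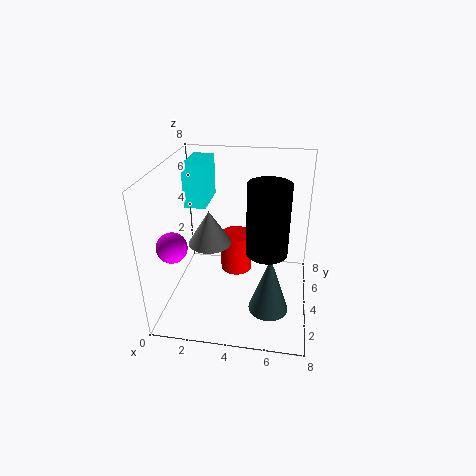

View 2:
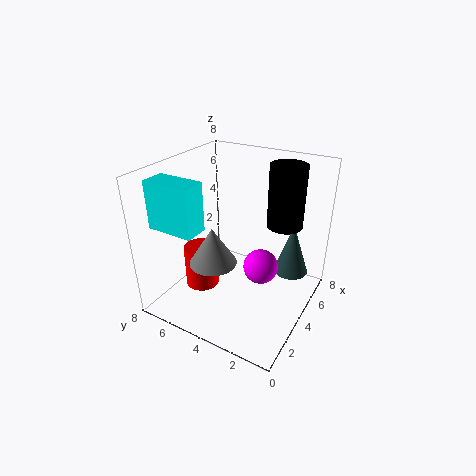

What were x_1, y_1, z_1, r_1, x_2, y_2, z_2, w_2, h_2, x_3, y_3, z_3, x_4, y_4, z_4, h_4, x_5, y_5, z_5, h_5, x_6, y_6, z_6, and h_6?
x_1 = 2.25
y_1 = 4.5
z_1 = 3.25
r_1 = 1.25
x_2 = 0.75
y_2 = 4.75
z_2 = 5.25
w_2 = 1.25
h_2 = 2.5
x_3 = 1.25
y_3 = 1.25
z_3 = 4.75
x_4 = 5.75
y_4 = 2
z_4 = 4.5
h_4 = 3.5
x_5 = 3.5
y_5 = 6.25
z_5 = 0.5
h_5 = 2.5
x_6 = 6
y_6 = 1.5
z_6 = 1.5
h_6 = 3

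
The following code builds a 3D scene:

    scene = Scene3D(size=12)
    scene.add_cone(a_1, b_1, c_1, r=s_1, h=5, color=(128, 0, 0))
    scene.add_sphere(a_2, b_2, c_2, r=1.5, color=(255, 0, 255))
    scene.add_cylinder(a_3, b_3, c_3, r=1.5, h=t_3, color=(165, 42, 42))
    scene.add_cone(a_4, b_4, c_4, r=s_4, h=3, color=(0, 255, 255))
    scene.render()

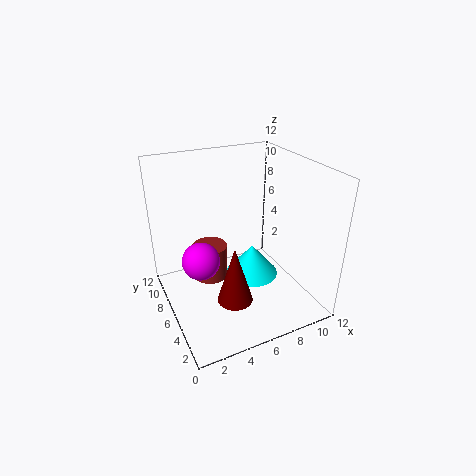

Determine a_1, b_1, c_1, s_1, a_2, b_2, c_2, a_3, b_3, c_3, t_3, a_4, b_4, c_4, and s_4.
a_1 = 5, b_1 = 4.5, c_1 = 1, s_1 = 1.5, a_2 = 2.5, b_2 = 5.5, c_2 = 5, a_3 = 4, b_3 = 7.5, c_3 = 2, t_3 = 3, a_4 = 8.5, b_4 = 8, c_4 = 0.5, s_4 = 2.5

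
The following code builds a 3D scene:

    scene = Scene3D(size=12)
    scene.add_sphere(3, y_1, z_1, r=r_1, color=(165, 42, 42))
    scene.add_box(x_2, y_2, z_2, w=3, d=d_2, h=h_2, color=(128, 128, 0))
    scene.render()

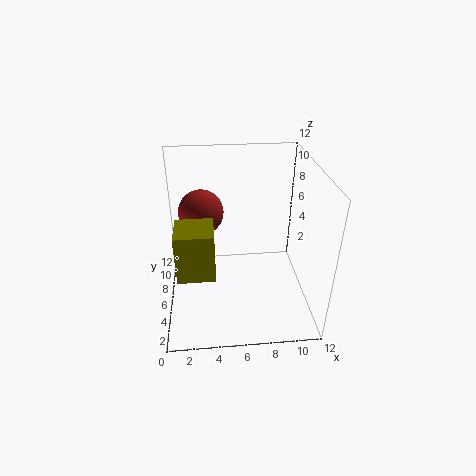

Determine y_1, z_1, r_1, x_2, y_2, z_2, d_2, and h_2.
y_1 = 9
z_1 = 7
r_1 = 2
x_2 = 1
y_2 = 3
z_2 = 4
d_2 = 3
h_2 = 4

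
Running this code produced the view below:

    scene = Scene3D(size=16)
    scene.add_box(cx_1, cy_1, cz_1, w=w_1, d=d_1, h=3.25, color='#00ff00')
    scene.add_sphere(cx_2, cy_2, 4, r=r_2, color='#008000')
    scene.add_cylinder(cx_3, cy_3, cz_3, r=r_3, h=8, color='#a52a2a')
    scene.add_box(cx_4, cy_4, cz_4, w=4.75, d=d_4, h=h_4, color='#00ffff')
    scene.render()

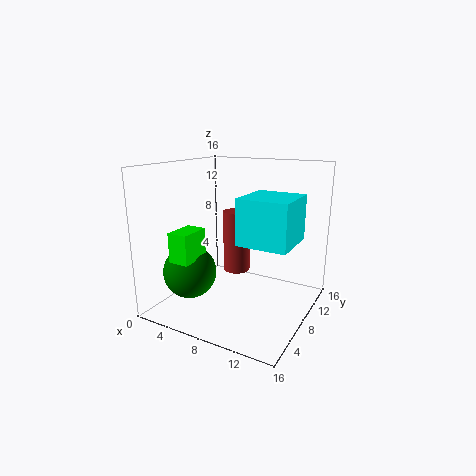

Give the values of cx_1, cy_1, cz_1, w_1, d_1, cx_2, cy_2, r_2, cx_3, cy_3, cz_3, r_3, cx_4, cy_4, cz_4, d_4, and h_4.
cx_1 = 2.75
cy_1 = 2.5
cz_1 = 6
w_1 = 2.25
d_1 = 3.5
cx_2 = 3.25
cy_2 = 5.25
r_2 = 3
cx_3 = 4.75
cy_3 = 13.5
cz_3 = 1.5
r_3 = 1.75
cx_4 = 11
cy_4 = 2
cz_4 = 9.5
d_4 = 5
h_4 = 4.25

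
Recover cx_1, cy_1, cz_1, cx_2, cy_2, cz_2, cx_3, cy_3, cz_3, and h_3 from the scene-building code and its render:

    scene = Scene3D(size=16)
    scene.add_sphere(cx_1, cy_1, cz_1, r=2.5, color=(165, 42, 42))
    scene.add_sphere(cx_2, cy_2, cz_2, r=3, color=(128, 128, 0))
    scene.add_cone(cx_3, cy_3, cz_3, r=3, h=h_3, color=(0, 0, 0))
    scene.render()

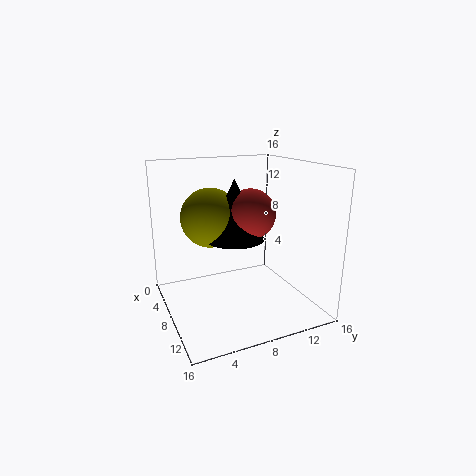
cx_1 = 11
cy_1 = 8
cz_1 = 11.5
cx_2 = 9
cy_2 = 4.5
cz_2 = 11
cx_3 = 10.5
cy_3 = 6.5
cz_3 = 9
h_3 = 6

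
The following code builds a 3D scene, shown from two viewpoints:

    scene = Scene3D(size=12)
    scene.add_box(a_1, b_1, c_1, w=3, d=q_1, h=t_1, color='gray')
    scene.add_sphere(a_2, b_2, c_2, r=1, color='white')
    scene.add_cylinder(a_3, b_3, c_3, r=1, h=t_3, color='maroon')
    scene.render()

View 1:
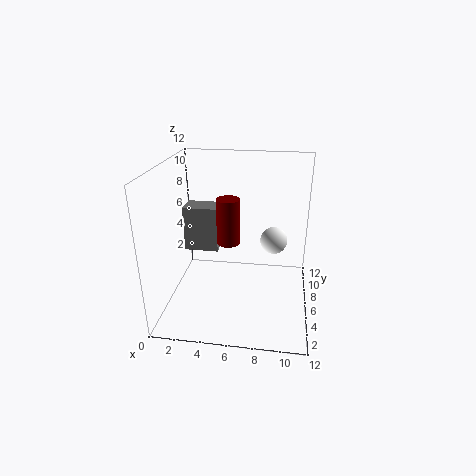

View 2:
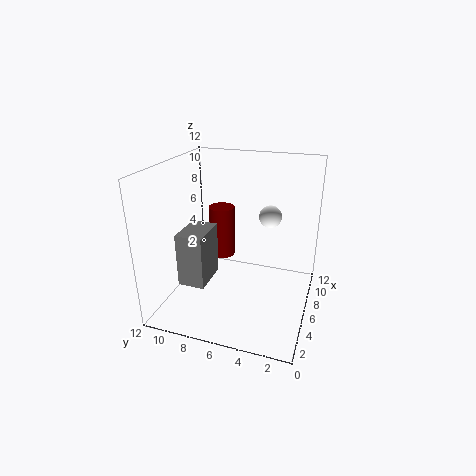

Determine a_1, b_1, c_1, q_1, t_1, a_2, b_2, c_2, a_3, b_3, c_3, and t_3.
a_1 = 1
b_1 = 7
c_1 = 4
q_1 = 2
t_1 = 4
a_2 = 9
b_2 = 4
c_2 = 7
a_3 = 5
b_3 = 7
c_3 = 5
t_3 = 4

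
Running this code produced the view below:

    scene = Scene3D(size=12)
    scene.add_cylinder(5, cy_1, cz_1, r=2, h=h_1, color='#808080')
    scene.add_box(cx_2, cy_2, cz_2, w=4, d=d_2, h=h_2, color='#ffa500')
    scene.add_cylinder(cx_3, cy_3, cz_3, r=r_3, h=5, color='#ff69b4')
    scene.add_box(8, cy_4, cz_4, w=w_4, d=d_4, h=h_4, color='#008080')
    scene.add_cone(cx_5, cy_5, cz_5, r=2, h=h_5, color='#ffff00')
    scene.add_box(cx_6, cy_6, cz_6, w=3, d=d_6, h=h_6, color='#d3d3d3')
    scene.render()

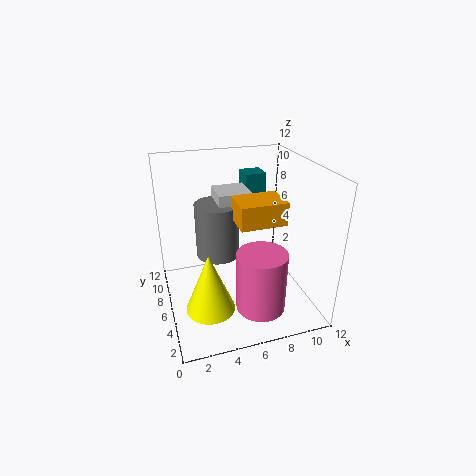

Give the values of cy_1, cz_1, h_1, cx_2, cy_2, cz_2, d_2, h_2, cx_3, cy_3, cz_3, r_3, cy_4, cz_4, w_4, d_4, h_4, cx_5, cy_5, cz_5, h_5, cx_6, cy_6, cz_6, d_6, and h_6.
cy_1 = 9
cz_1 = 3
h_1 = 5
cx_2 = 6
cy_2 = 5
cz_2 = 7
d_2 = 3
h_2 = 2
cx_3 = 7
cy_3 = 3
cz_3 = 1
r_3 = 2
cy_4 = 10
cz_4 = 5
w_4 = 2
d_4 = 2
h_4 = 5
cx_5 = 3
cy_5 = 4
cz_5 = 1
h_5 = 5
cx_6 = 5
cy_6 = 8
cz_6 = 6
d_6 = 3
h_6 = 3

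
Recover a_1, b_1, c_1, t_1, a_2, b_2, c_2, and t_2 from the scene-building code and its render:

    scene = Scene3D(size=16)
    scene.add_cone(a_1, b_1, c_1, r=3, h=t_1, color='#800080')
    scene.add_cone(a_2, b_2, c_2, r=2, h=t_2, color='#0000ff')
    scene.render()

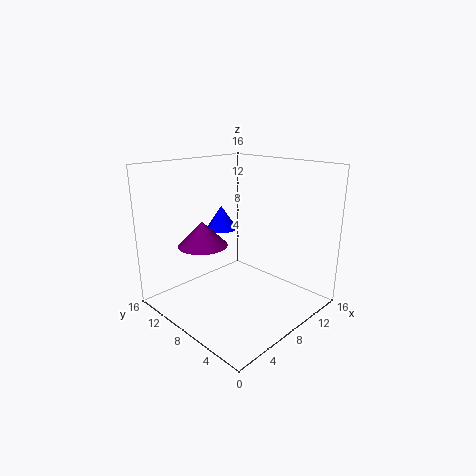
a_1 = 7, b_1 = 13, c_1 = 6, t_1 = 3, a_2 = 11, b_2 = 14, c_2 = 7, t_2 = 3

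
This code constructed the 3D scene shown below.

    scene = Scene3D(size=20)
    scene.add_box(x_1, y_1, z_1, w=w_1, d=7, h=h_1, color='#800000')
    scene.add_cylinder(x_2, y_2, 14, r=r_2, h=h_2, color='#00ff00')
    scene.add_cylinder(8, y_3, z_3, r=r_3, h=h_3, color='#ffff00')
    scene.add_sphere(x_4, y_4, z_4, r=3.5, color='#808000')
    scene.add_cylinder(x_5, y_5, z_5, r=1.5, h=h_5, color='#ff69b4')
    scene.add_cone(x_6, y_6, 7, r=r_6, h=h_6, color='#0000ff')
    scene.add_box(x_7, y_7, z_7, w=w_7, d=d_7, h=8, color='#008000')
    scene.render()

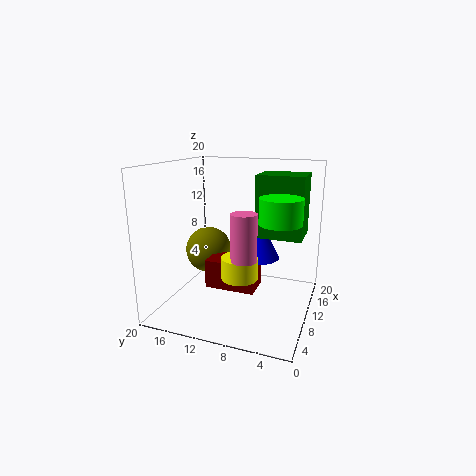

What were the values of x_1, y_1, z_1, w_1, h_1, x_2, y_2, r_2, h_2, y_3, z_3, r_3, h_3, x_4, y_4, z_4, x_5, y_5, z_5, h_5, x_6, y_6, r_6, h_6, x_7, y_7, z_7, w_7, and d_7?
x_1 = 7.5, y_1 = 7, z_1 = 3, w_1 = 4, h_1 = 4, x_2 = 5, y_2 = 3, r_2 = 2.5, h_2 = 3, y_3 = 9, z_3 = 5, r_3 = 2.5, h_3 = 3, x_4 = 13, y_4 = 16, z_4 = 6.5, x_5 = 2.5, y_5 = 6.5, z_5 = 10, h_5 = 5.5, x_6 = 11.5, y_6 = 7.5, r_6 = 3, h_6 = 6, x_7 = 8, y_7 = 1, z_7 = 11, w_7 = 5, d_7 = 6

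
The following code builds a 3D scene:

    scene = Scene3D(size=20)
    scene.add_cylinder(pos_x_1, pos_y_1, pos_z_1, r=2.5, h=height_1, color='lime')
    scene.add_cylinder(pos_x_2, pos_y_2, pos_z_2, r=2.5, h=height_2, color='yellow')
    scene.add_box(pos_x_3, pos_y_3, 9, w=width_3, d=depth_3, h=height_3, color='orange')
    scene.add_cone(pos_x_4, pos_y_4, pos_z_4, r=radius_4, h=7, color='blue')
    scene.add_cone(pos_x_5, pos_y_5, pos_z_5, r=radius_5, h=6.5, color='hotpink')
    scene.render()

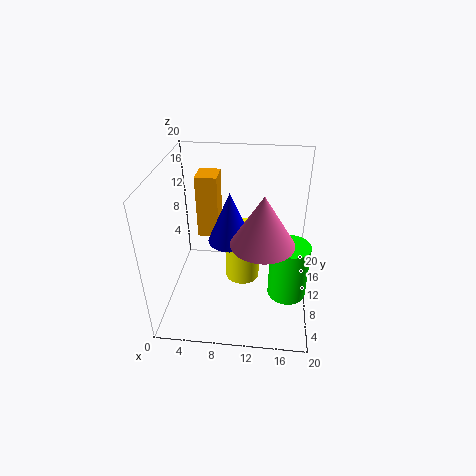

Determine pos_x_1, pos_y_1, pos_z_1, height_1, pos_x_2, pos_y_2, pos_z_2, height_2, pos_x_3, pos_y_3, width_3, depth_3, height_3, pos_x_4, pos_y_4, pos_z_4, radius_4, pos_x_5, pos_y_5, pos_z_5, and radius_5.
pos_x_1 = 17
pos_y_1 = 6
pos_z_1 = 4.5
height_1 = 7.5
pos_x_2 = 10.5
pos_y_2 = 11.5
pos_z_2 = 2.5
height_2 = 8.5
pos_x_3 = 4
pos_y_3 = 11.5
width_3 = 3
depth_3 = 3.5
height_3 = 9
pos_x_4 = 9
pos_y_4 = 9.5
pos_z_4 = 10
radius_4 = 3
pos_x_5 = 13.5
pos_y_5 = 6
pos_z_5 = 12
radius_5 = 4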